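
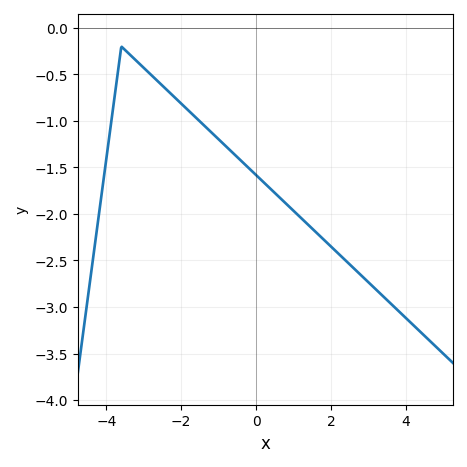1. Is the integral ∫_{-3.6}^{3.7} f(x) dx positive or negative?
negative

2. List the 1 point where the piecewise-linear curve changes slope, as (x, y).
(-3.6, -0.2)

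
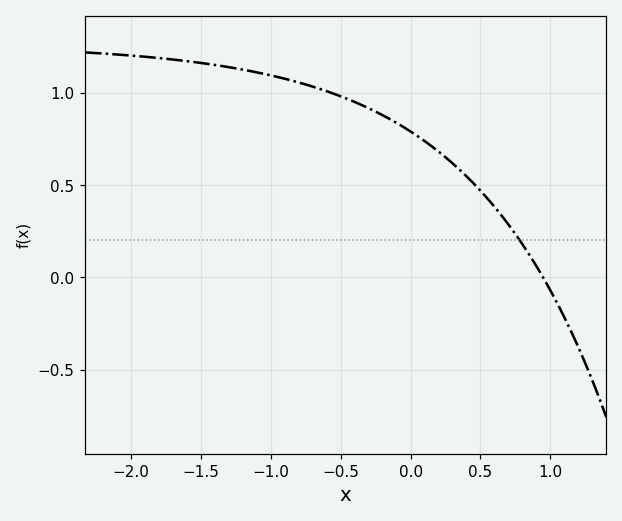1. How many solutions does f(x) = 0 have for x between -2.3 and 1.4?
1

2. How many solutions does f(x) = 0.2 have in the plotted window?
1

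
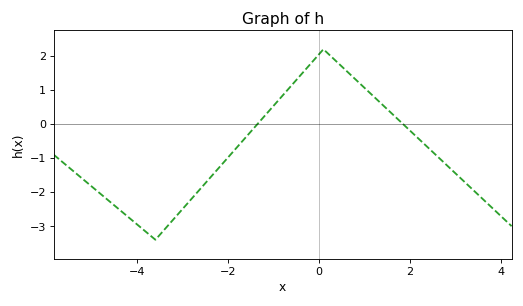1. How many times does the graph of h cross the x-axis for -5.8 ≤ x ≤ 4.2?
2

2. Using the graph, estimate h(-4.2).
-2.7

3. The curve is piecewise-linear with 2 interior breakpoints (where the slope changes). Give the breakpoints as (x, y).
(-3.6, -3.4); (0.1, 2.2)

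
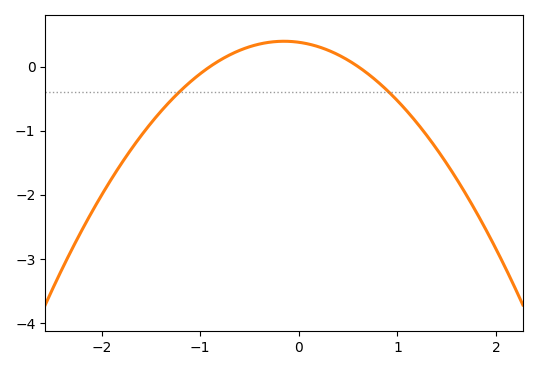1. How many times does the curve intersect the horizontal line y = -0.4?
2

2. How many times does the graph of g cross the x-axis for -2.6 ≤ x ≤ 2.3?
2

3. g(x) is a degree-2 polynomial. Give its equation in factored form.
y = -0.7(x + 0.9)(x - 0.6)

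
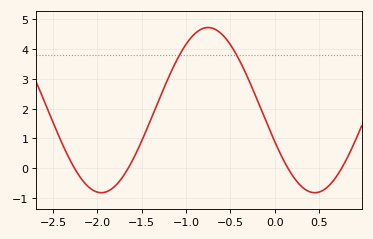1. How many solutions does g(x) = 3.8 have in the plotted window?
2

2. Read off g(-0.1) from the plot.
1.59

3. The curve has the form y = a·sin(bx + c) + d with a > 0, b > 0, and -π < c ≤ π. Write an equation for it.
y = 2.77sin(2.61x - 2.75) + 1.95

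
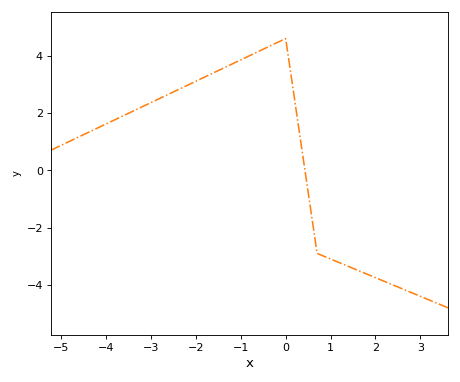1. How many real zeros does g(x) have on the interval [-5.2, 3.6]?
1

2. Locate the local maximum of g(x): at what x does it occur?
0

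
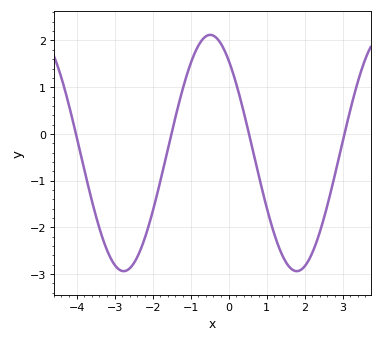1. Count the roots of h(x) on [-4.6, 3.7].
4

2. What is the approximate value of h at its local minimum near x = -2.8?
-2.9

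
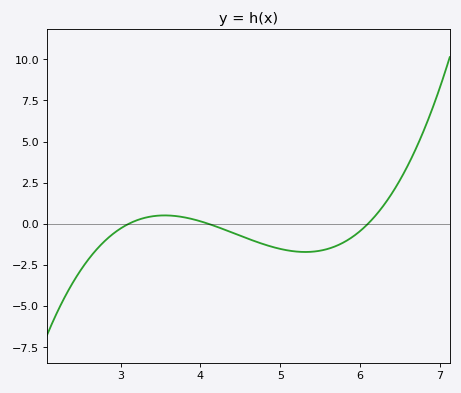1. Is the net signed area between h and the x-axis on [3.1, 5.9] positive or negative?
negative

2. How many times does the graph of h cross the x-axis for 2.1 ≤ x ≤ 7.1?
3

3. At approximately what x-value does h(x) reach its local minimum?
5.3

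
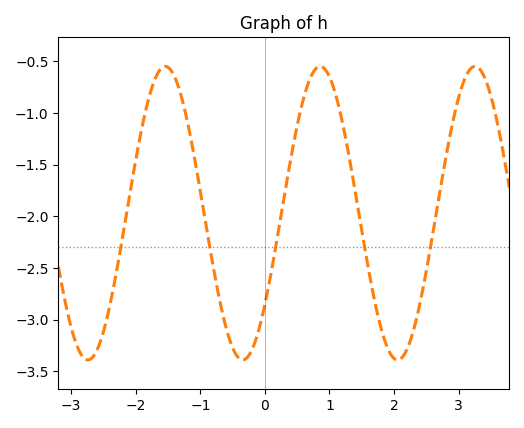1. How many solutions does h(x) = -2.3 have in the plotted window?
5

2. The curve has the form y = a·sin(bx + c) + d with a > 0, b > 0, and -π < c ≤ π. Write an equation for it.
y = 1.42sin(2.62x - 0.672) - 1.97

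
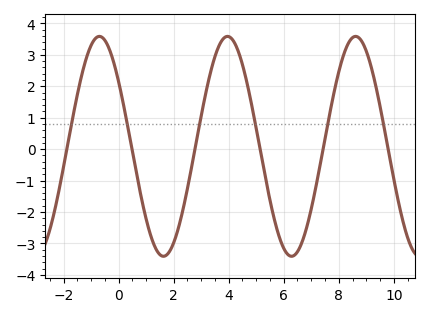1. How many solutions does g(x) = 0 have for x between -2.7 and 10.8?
6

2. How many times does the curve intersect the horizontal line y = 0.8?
6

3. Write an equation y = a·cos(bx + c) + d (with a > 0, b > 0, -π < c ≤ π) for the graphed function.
y = 3.5cos(1.4x + 0.94) + 0.09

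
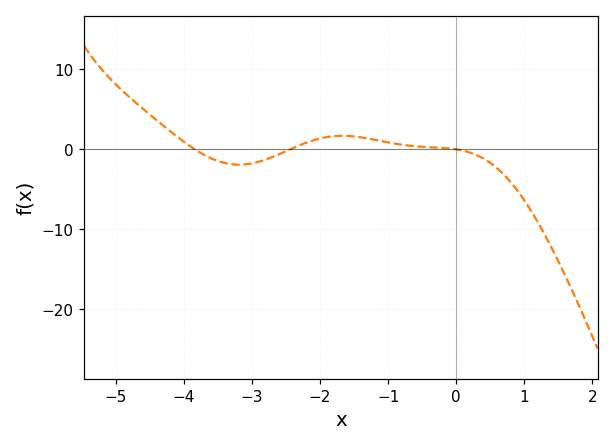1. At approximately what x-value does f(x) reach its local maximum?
-1.6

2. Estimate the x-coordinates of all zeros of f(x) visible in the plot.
-3.8, -2.4, 0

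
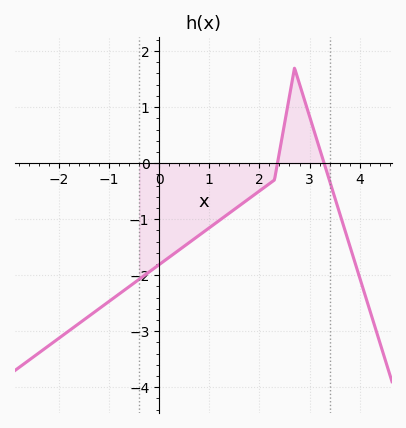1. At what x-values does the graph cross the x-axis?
2.36, 3.29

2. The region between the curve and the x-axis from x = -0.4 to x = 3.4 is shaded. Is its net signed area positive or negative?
negative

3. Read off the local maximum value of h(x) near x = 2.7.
1.7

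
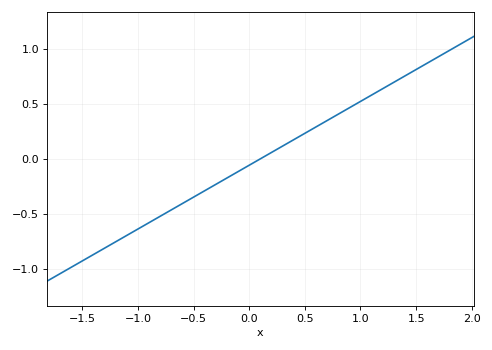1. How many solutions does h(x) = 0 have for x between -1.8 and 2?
1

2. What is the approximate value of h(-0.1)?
-0.1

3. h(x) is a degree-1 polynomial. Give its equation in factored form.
y = 0.58(x - 0.1)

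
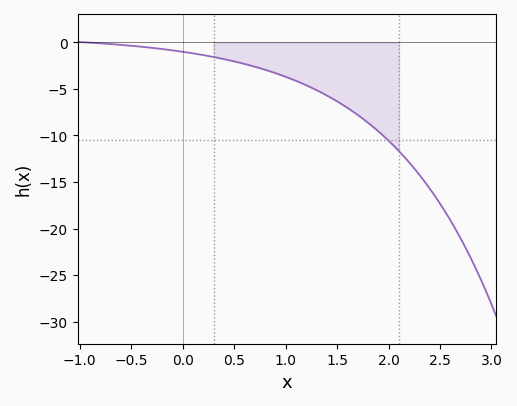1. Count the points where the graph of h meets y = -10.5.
1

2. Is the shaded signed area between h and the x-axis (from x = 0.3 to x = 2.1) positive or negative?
negative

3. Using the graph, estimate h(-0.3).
-0.577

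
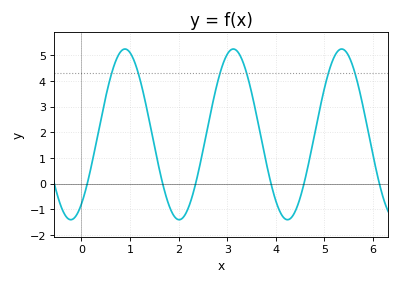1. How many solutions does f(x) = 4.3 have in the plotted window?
6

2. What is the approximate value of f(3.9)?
0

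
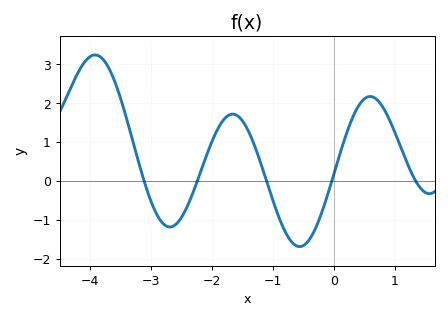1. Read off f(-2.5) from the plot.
-0.9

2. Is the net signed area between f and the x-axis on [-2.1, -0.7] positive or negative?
positive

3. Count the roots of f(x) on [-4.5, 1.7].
5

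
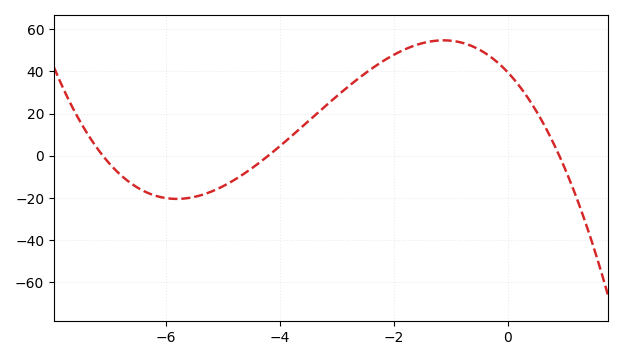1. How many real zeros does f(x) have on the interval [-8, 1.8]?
3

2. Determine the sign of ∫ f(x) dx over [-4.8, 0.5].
positive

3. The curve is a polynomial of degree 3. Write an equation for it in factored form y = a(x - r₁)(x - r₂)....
y = -1.47(x + 7.1)(x + 4.2)(x - 0.9)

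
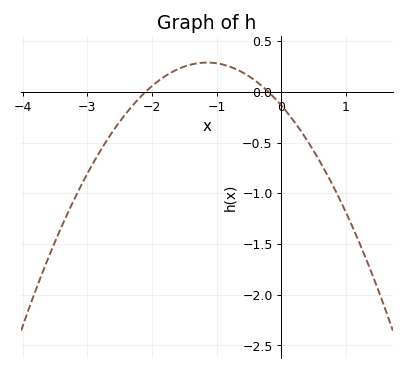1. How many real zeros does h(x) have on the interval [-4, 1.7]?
2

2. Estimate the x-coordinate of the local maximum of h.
-1.1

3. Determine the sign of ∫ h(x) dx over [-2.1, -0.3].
positive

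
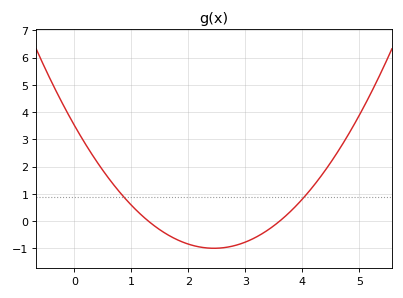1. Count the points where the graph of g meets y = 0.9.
2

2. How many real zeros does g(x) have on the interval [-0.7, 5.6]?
2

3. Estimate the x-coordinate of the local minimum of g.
2.4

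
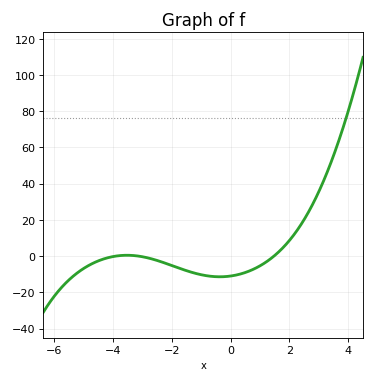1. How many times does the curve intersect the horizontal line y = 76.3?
1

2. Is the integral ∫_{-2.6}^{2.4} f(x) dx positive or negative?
negative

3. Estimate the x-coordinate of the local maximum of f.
-3.52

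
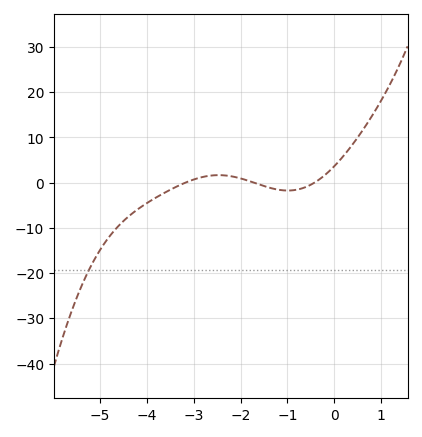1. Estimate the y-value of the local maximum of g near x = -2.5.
2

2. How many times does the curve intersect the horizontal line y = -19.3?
1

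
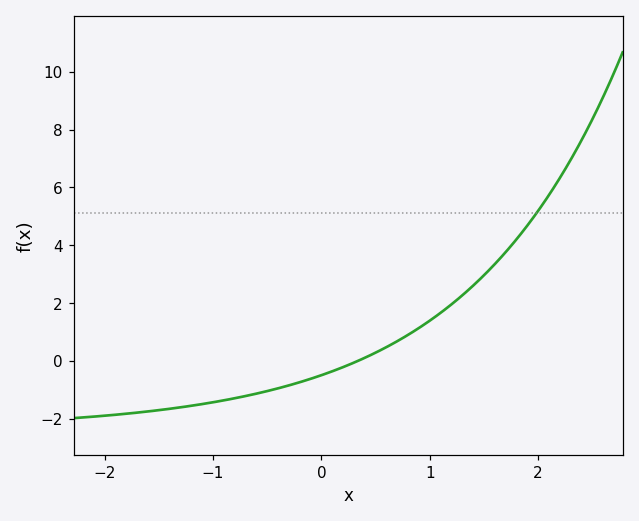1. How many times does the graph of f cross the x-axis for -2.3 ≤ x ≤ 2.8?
1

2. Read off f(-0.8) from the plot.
-1.3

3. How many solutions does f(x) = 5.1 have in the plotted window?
1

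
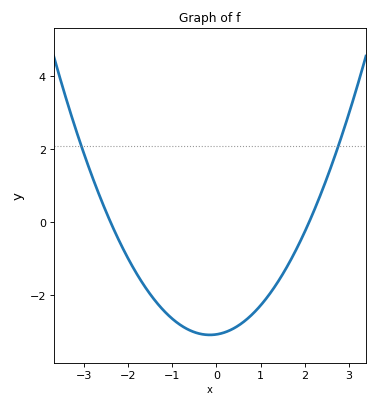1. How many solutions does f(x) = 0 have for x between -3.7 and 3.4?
2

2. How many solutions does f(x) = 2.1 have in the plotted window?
2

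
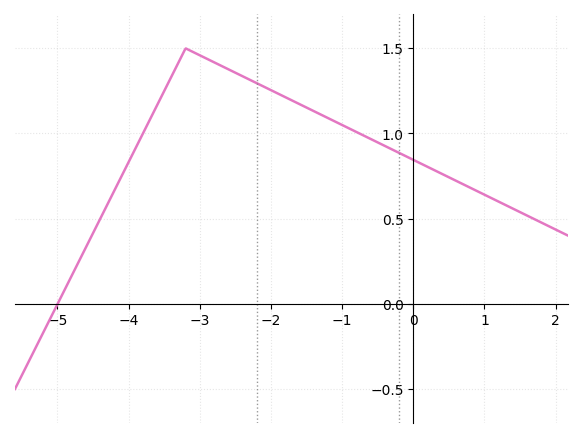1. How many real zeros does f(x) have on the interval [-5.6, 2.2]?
1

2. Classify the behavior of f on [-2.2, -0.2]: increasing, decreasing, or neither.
decreasing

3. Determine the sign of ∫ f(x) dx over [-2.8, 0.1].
positive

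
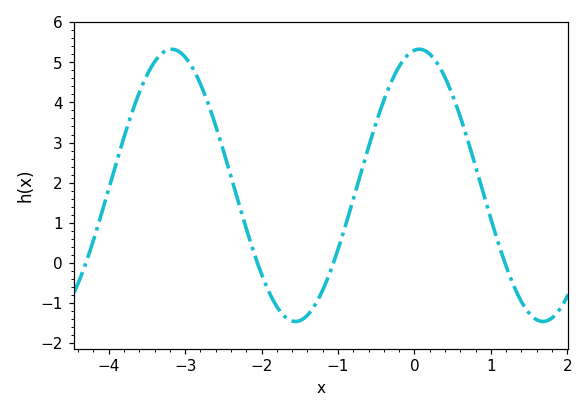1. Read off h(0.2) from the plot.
5.2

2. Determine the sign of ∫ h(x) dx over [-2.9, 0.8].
positive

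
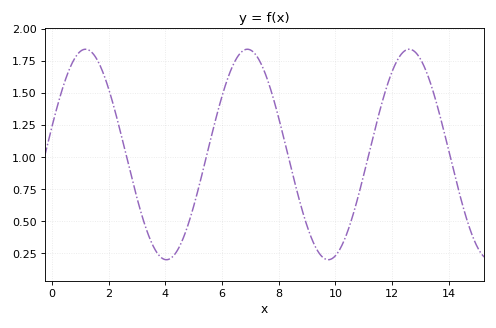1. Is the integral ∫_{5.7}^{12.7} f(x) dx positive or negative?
positive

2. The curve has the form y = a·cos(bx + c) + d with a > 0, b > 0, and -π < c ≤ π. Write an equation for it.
y = 0.82cos(1.1x - 1.3) + 1.02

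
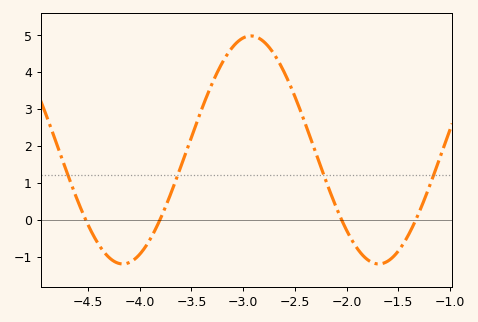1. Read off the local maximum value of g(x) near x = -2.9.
4.98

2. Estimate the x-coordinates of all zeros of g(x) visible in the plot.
-4.52, -3.8, -2.05, -1.33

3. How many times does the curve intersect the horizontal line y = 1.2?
4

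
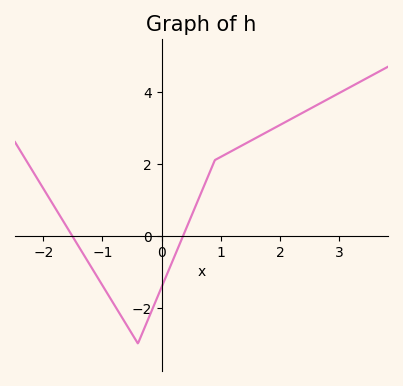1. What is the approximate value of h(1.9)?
3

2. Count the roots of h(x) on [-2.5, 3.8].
2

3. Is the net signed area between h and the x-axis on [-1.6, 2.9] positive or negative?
positive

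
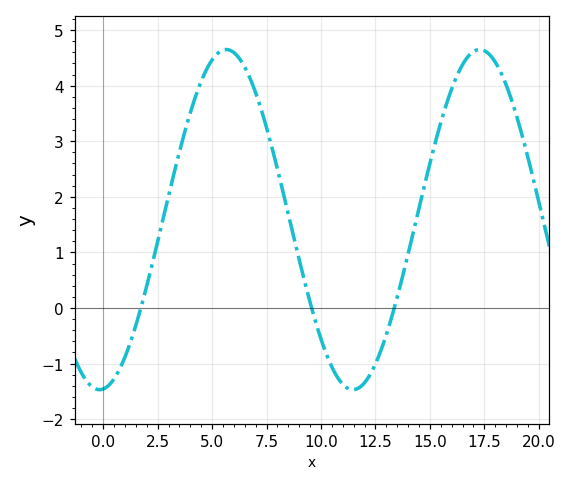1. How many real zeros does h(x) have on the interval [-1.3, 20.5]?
3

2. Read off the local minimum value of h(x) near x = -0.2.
-1.5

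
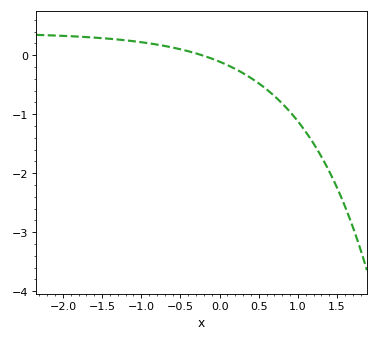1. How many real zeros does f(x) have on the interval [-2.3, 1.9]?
1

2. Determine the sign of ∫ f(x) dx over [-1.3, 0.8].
negative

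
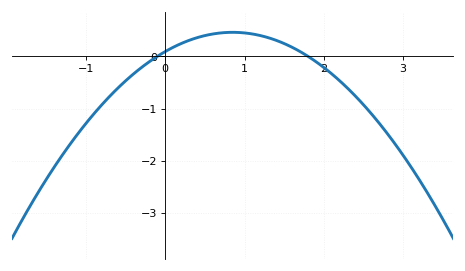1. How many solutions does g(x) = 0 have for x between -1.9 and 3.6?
2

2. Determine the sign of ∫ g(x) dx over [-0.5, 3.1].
negative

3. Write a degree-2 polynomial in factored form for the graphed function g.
y = -0.51(x + 0.1)(x - 1.8)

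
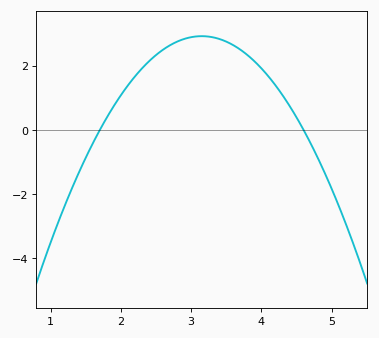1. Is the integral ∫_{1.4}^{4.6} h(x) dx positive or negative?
positive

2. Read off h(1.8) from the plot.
0.4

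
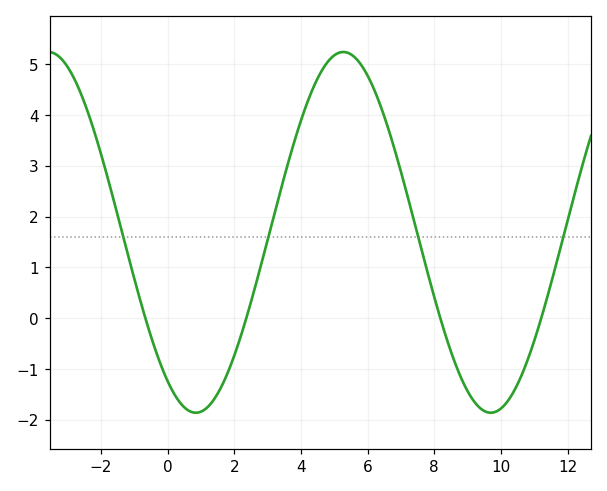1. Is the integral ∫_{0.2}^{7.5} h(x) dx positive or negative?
positive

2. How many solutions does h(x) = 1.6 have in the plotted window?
4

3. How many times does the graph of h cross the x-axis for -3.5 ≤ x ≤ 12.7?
4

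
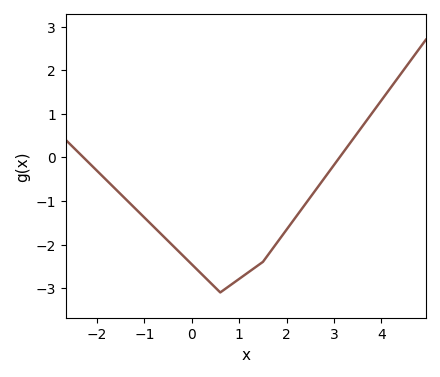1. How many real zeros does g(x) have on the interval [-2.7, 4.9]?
2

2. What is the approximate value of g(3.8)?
1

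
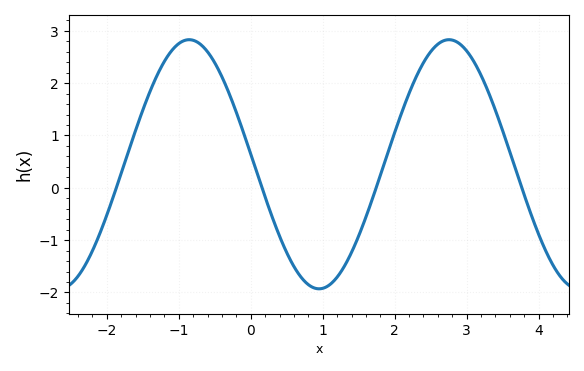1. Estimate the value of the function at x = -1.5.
1.5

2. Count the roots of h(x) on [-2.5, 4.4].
4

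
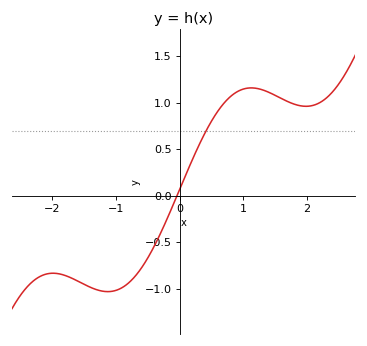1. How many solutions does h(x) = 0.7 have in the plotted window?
1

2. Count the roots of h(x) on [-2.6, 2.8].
1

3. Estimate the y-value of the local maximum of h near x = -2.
-0.832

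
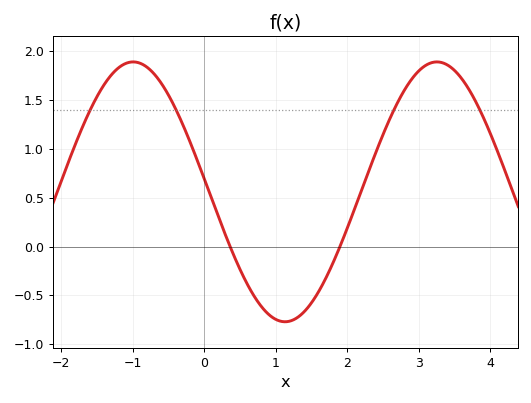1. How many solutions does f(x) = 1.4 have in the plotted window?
4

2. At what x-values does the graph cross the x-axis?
0.361, 1.9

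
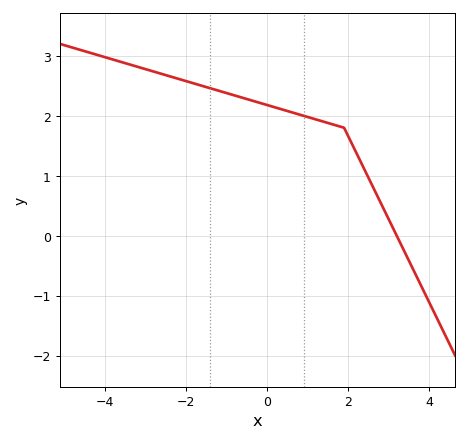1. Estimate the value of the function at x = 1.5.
1.88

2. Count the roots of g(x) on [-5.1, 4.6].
1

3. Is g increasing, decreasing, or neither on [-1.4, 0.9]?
decreasing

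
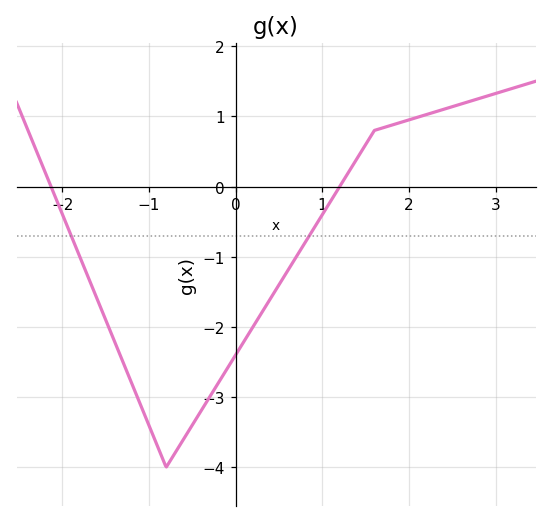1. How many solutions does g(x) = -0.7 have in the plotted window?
2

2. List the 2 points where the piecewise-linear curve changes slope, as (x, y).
(-0.8, -4); (1.6, 0.8)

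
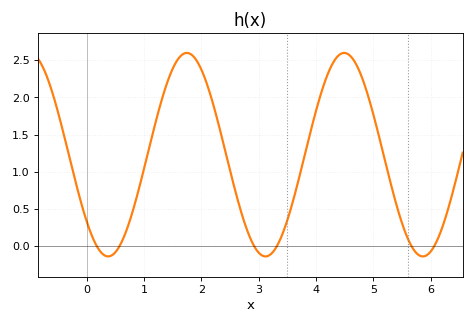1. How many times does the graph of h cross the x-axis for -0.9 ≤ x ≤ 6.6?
6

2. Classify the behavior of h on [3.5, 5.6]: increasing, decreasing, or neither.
neither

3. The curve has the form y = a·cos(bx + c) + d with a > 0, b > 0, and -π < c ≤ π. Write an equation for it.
y = 1.37cos(2.3x + 2.3) + 1.23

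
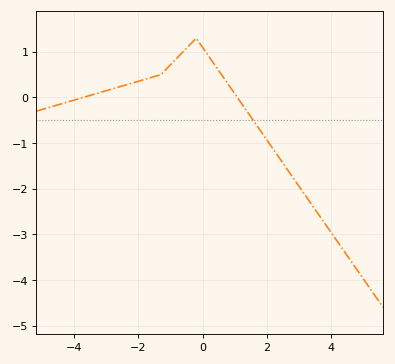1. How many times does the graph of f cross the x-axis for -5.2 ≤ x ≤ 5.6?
2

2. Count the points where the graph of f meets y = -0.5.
1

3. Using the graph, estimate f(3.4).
-2.35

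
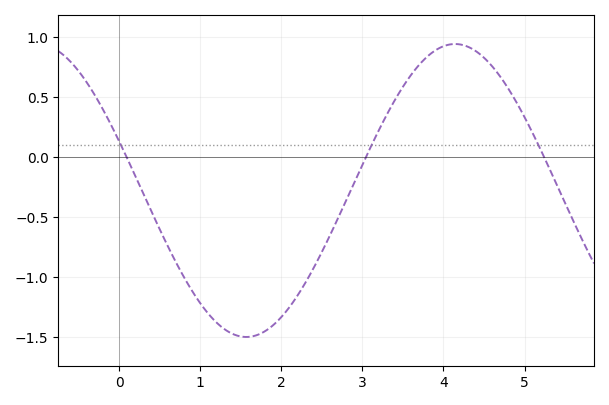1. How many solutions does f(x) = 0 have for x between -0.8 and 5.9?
3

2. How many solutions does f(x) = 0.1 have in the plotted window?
3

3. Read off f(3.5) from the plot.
0.6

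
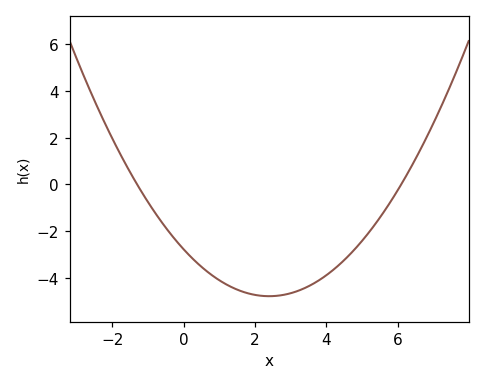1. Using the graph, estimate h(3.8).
-4.11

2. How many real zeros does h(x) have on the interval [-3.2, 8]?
2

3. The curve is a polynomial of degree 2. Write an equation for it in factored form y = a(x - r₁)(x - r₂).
y = 0.35(x + 1.3)(x - 6.1)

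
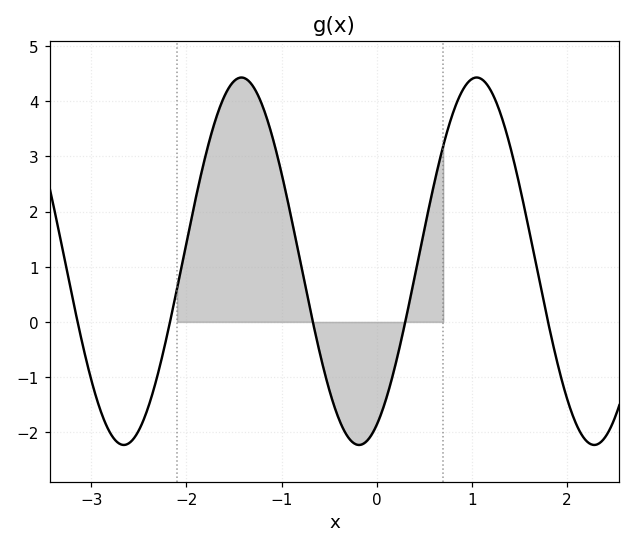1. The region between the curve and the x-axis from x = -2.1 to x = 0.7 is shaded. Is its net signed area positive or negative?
positive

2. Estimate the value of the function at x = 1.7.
0.843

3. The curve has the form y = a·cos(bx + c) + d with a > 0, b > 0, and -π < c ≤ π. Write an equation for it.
y = 3.33cos(2.54x - 2.67) + 1.1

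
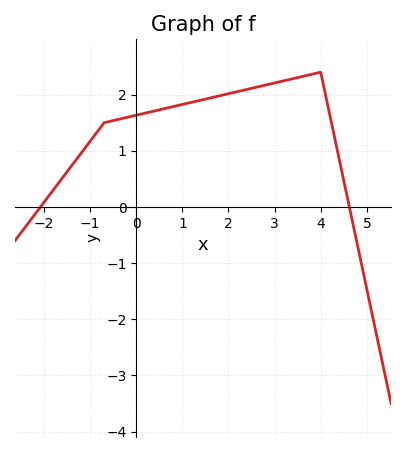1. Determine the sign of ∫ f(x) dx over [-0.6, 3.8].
positive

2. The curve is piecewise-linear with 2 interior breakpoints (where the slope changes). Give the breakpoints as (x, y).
(-0.7, 1.5); (4, 2.4)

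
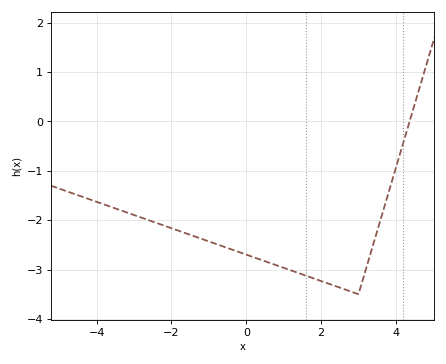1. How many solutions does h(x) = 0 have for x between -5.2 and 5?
1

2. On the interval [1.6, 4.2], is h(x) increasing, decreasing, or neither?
neither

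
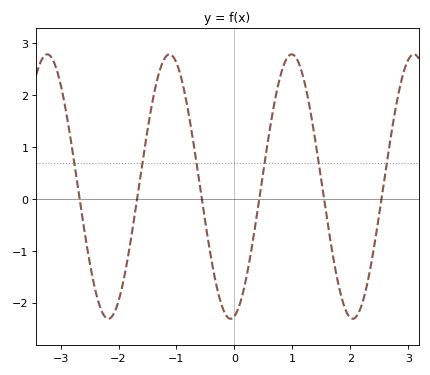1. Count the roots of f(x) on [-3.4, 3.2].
6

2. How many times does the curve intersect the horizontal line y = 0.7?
6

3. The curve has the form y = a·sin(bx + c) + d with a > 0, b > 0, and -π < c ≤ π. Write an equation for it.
y = 2.55sin(3x - 1.4) + 0.24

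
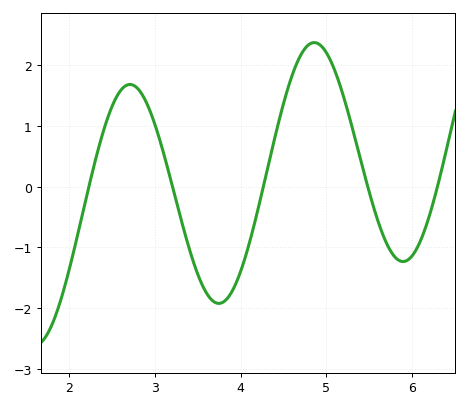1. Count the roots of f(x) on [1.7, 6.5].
5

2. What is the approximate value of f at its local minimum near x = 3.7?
-1.9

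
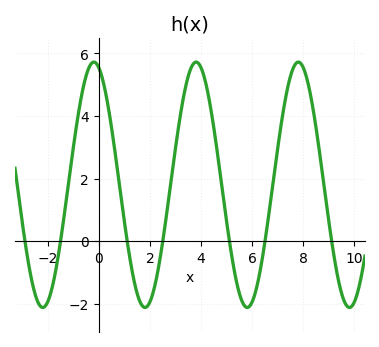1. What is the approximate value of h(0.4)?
4.11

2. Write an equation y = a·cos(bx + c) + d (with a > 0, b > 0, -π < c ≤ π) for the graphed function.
y = 3.92cos(1.57x + 0.312) + 1.8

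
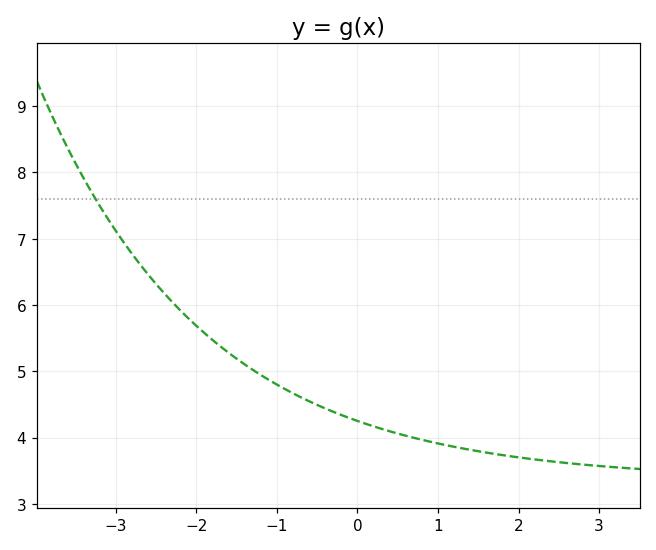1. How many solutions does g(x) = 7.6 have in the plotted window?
1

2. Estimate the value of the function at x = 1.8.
3.74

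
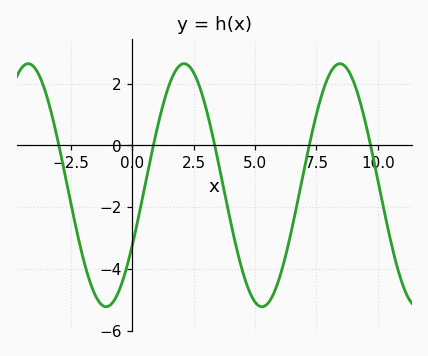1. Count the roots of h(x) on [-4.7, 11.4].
5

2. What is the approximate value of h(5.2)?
-5.2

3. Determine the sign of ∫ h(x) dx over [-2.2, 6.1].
negative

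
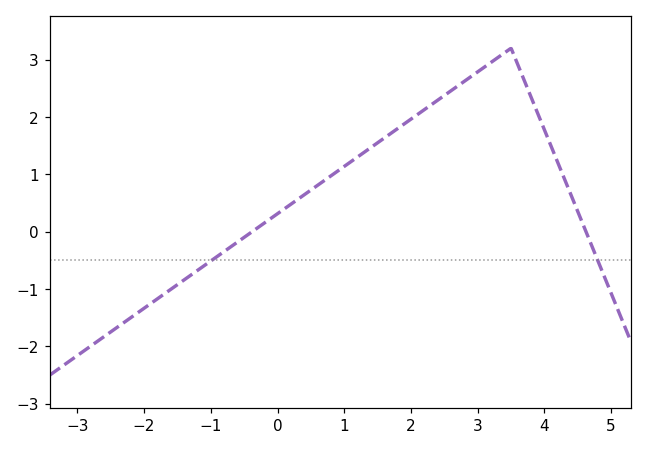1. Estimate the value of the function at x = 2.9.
2.71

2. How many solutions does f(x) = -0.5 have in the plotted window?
2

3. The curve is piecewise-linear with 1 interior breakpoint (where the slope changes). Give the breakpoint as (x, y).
(3.5, 3.2)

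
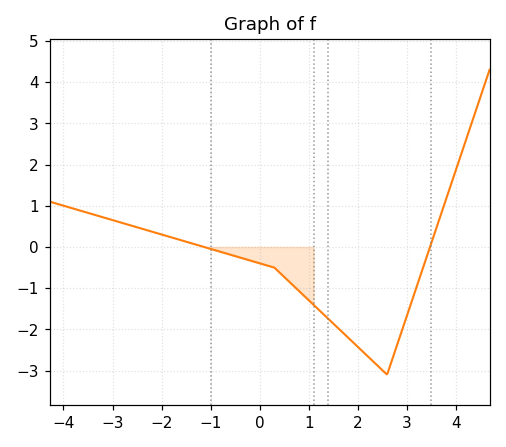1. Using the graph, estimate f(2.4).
-2.87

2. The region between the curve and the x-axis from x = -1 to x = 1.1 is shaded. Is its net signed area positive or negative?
negative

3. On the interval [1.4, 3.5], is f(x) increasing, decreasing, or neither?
neither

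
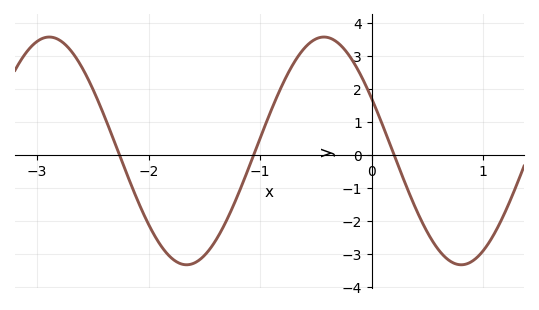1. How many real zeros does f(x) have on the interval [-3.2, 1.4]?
3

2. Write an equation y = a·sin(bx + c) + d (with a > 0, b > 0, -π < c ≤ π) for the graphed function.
y = 3.46sin(2.55x + 2.66) + 0.12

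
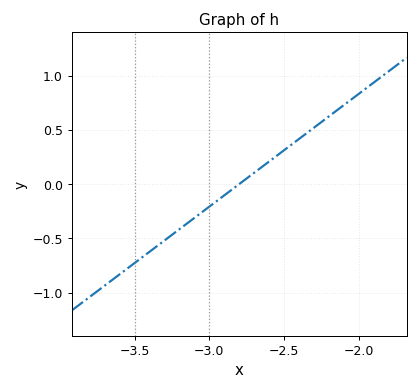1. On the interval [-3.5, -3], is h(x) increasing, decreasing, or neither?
increasing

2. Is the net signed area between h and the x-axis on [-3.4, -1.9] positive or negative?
positive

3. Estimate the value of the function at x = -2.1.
0.728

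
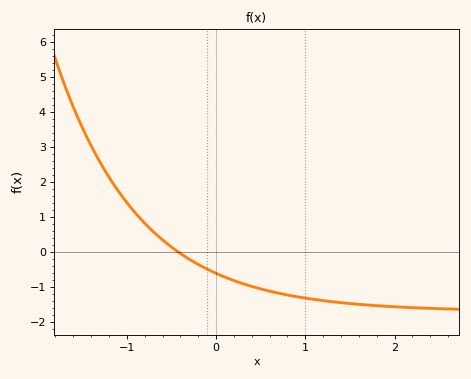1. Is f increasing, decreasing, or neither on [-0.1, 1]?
decreasing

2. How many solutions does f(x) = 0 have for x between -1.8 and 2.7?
1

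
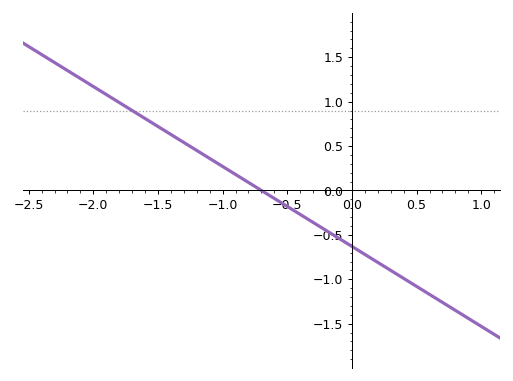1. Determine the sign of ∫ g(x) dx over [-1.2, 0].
negative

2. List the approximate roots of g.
-0.7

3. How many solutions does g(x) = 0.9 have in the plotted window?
1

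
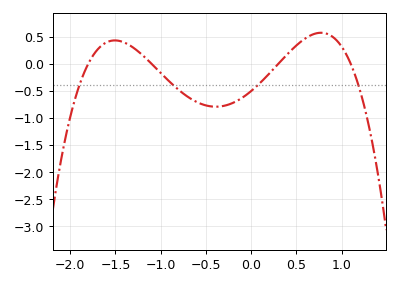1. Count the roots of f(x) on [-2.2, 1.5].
4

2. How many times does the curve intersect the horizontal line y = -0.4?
4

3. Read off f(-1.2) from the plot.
0.15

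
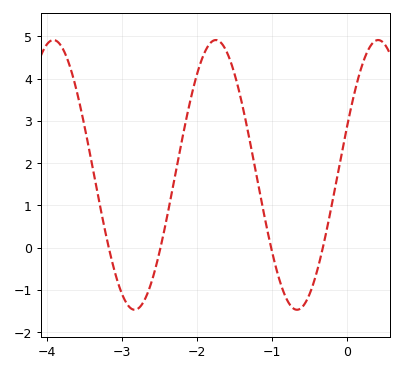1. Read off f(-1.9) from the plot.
4.6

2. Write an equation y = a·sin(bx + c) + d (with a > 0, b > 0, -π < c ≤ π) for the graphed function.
y = 3.19sin(2.9x + 0.38) + 1.72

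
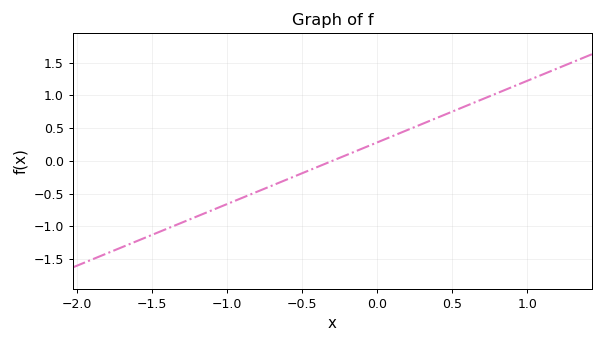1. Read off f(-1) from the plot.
-0.65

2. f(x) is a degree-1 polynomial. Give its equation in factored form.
y = 0.94(x + 0.3)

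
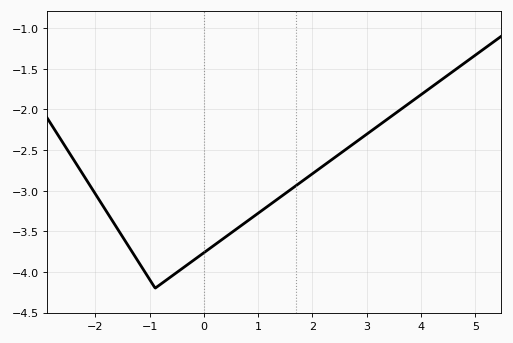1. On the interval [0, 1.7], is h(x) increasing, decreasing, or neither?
increasing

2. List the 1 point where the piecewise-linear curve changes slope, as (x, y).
(-0.9, -4.2)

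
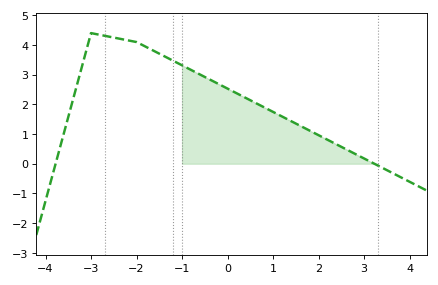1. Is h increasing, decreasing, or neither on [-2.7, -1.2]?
decreasing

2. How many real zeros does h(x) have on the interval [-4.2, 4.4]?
2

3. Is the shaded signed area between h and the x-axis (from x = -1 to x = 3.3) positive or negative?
positive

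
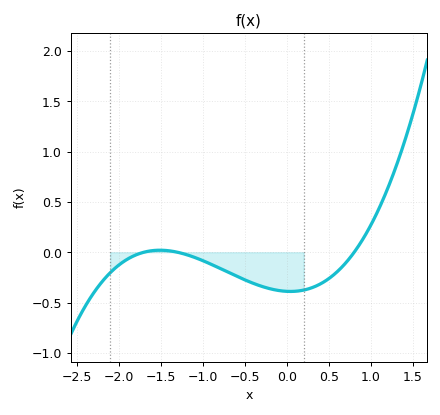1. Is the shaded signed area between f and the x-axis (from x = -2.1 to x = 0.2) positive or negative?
negative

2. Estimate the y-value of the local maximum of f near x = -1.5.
0.02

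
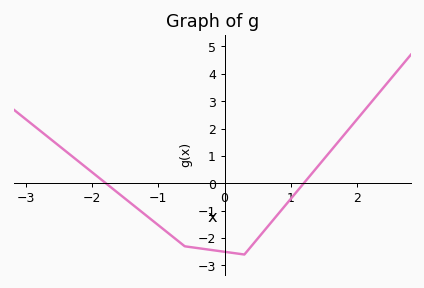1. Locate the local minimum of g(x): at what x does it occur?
0.3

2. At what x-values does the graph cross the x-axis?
-1.79, 1.19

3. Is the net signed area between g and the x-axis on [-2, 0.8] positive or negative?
negative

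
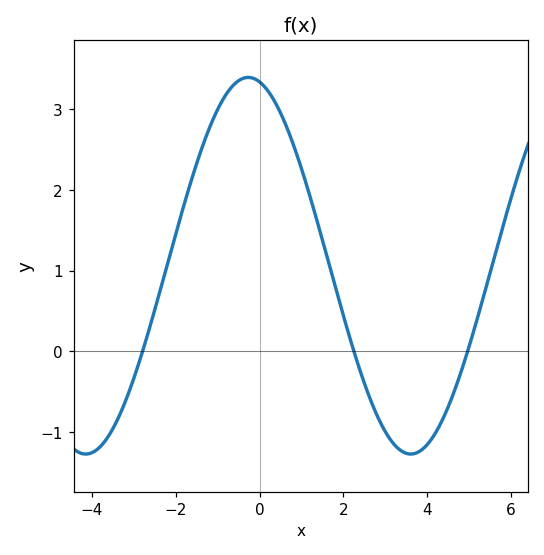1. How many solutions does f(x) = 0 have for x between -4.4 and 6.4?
3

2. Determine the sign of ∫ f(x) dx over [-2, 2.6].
positive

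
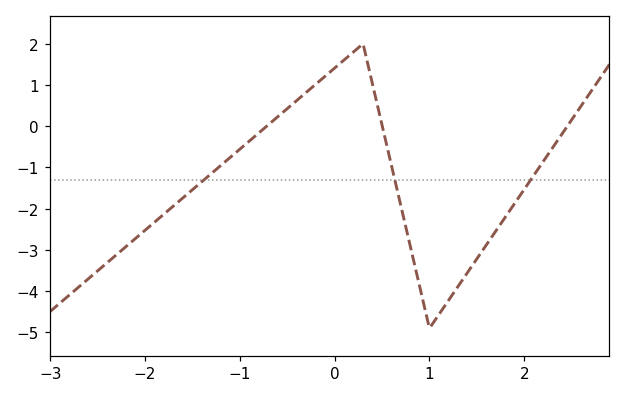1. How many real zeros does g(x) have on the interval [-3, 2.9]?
3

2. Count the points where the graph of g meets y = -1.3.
3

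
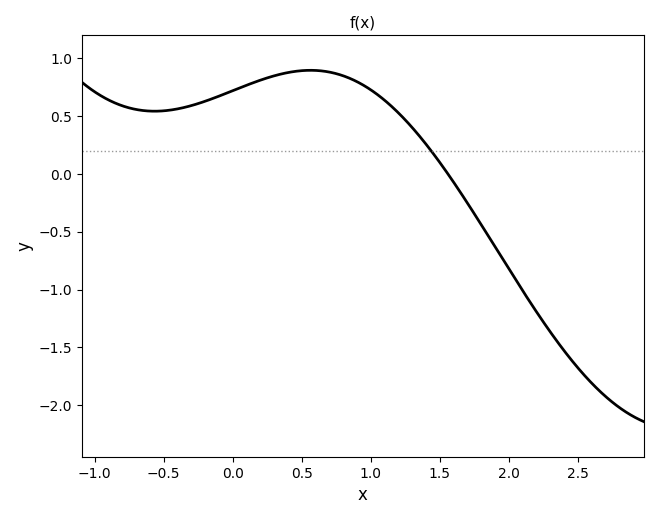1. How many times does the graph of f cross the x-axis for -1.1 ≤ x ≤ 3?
1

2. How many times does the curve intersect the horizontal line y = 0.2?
1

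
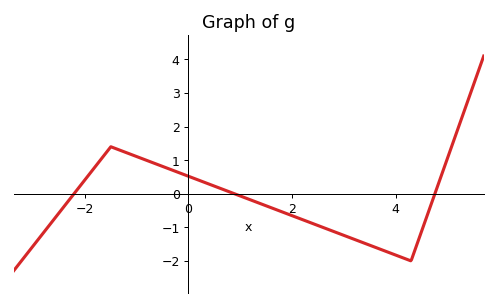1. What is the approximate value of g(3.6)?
-1.6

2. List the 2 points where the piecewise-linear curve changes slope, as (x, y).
(-1.5, 1.4); (4.3, -2)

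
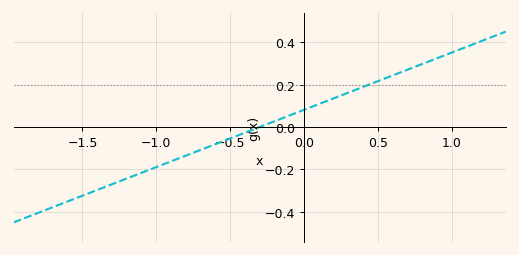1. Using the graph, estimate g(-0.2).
0.027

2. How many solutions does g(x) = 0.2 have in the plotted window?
1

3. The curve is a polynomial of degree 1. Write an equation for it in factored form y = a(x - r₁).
y = 0.27(x + 0.3)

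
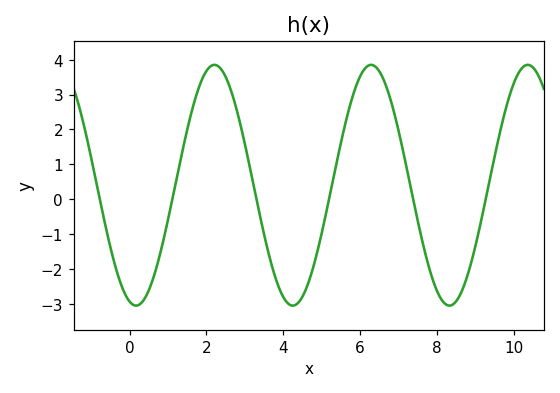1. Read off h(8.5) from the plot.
-2.93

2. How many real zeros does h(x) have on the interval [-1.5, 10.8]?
6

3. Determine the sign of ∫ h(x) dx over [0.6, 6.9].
positive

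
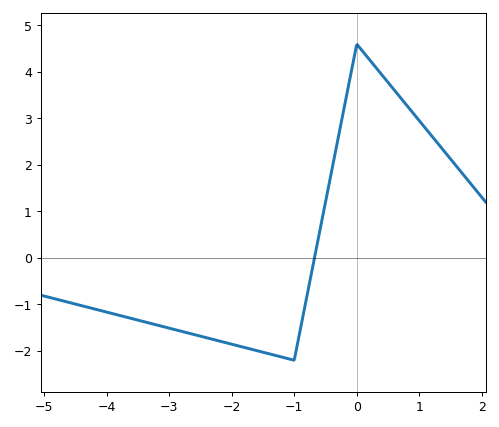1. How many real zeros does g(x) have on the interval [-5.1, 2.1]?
1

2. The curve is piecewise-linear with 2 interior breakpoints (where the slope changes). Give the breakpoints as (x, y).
(-1, -2.2); (0, 4.6)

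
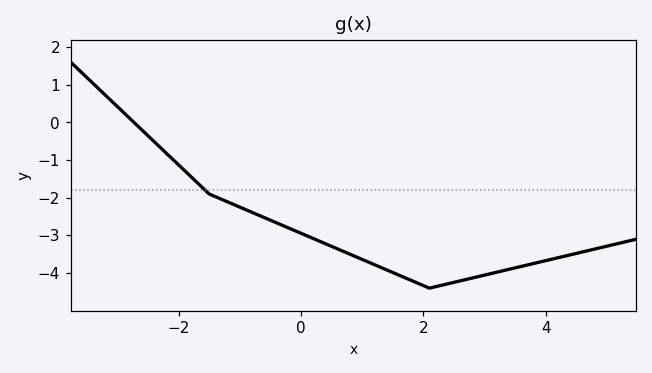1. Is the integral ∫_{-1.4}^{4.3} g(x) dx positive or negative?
negative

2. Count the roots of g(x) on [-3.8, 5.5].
1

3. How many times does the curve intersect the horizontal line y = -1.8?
1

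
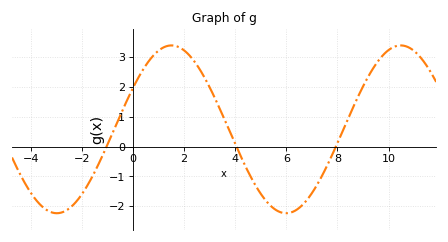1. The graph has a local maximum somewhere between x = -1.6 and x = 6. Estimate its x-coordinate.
1.6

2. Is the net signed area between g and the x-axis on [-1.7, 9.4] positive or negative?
positive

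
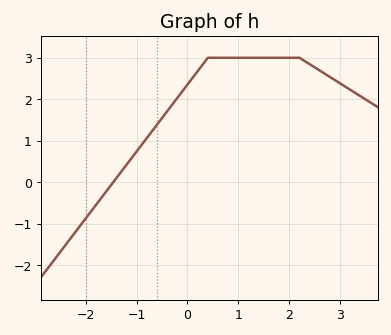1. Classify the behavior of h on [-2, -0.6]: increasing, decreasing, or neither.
increasing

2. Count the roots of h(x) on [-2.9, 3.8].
1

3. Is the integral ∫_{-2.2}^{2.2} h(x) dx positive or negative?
positive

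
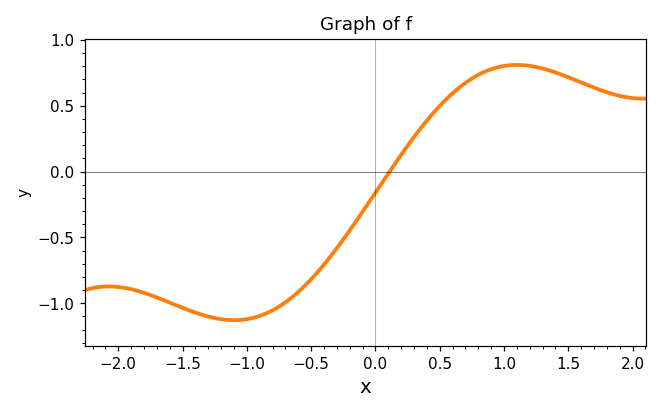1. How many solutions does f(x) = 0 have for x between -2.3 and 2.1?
1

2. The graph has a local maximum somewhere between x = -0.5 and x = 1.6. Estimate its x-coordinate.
1.1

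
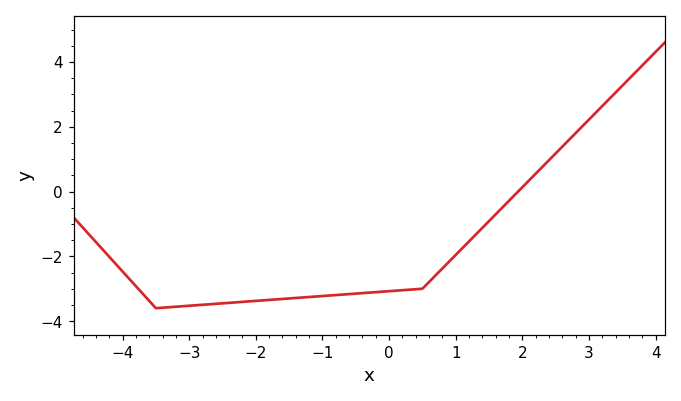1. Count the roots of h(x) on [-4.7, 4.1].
1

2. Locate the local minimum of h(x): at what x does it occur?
-3.6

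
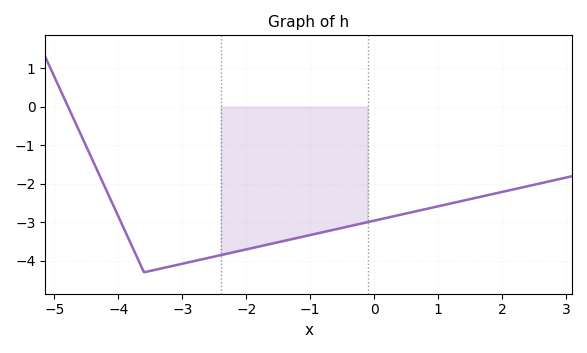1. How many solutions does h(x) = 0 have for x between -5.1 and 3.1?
1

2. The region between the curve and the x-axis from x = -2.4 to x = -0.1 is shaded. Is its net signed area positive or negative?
negative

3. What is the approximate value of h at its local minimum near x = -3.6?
-4.3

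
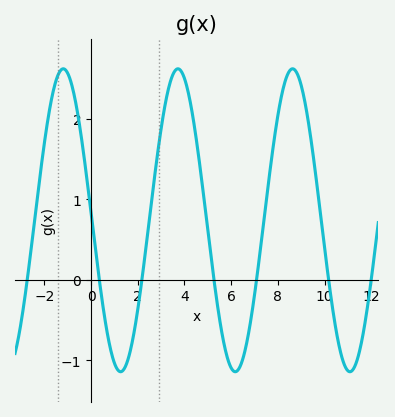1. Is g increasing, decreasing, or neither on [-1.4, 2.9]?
neither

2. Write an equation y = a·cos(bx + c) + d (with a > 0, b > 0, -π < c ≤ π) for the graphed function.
y = 1.88cos(1.3x + 1.5) + 0.74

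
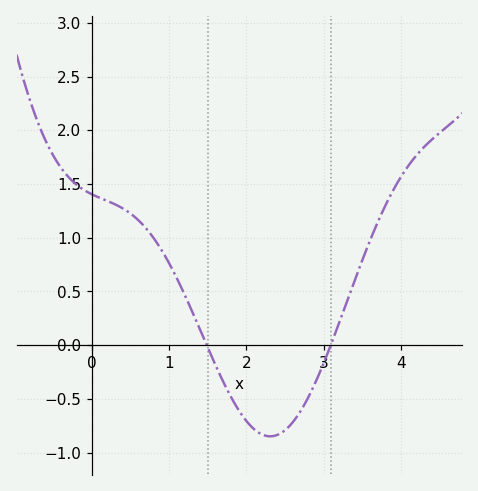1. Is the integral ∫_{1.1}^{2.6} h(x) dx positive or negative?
negative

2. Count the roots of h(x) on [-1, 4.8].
2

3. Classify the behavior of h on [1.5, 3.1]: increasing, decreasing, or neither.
neither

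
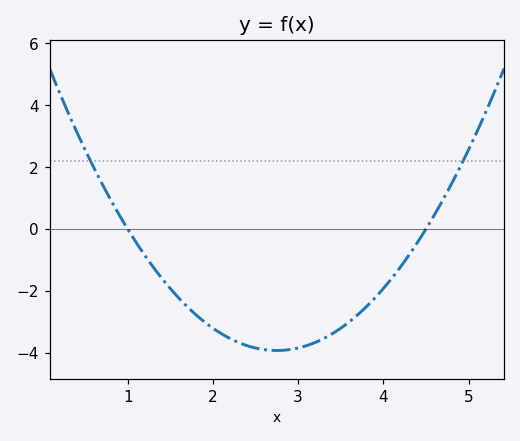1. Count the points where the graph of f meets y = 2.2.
2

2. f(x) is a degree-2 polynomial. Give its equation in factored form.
y = 1.28(x - 1)(x - 4.5)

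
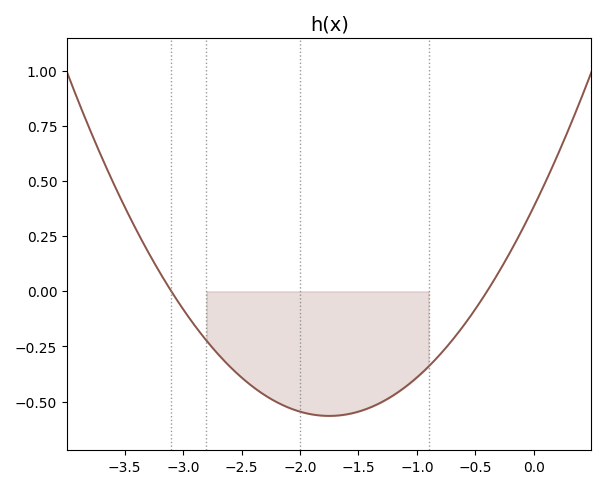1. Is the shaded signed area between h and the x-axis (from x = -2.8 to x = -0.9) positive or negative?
negative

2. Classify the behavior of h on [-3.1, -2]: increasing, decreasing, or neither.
decreasing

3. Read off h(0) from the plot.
0.38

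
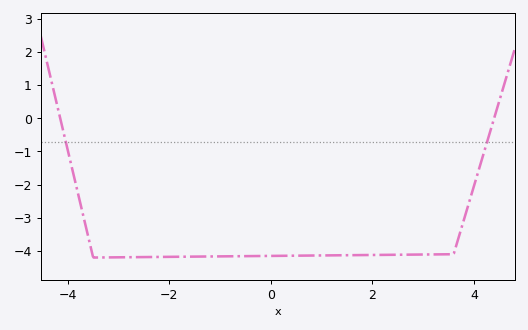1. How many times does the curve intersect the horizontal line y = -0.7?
2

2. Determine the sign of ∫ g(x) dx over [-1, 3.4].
negative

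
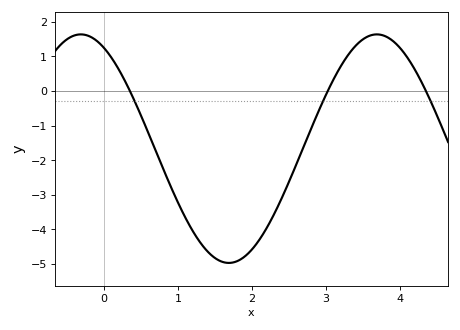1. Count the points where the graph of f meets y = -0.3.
3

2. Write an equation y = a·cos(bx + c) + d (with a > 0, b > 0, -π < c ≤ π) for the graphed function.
y = 3.31cos(1.57x + 0.492) - 1.67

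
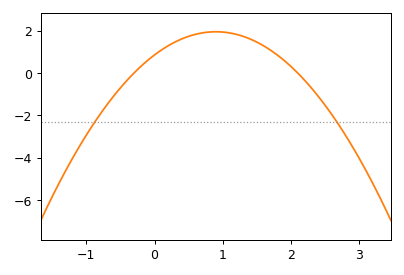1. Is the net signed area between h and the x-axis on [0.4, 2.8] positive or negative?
positive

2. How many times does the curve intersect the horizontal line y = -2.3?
2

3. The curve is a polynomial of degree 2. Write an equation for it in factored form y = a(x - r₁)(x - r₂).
y = -1.35(x + 0.3)(x - 2.1)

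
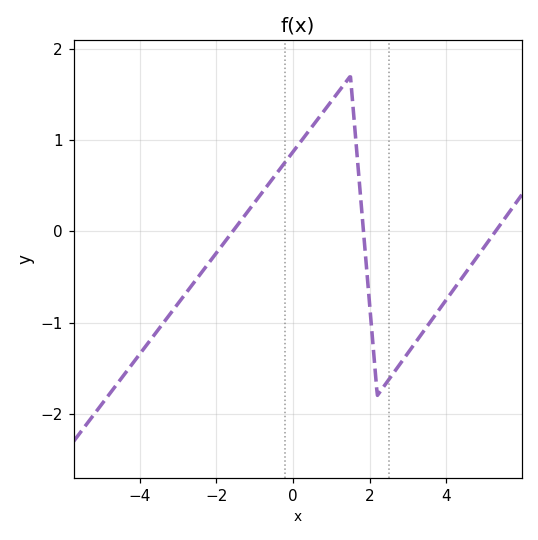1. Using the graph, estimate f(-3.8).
-1.2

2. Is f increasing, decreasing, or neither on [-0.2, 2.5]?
neither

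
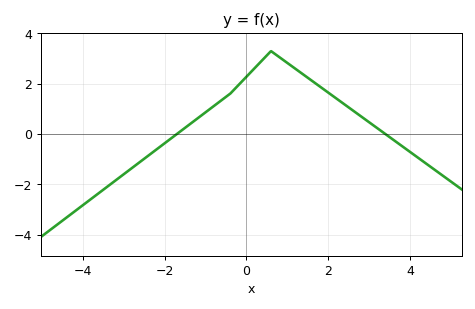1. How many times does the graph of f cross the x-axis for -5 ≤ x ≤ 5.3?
2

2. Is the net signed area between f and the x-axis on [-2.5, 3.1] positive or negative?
positive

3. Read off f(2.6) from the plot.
0.942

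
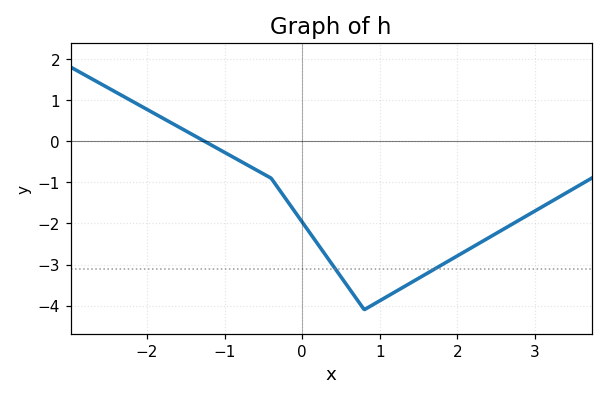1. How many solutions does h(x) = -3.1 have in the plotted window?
2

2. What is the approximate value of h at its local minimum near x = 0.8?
-4.1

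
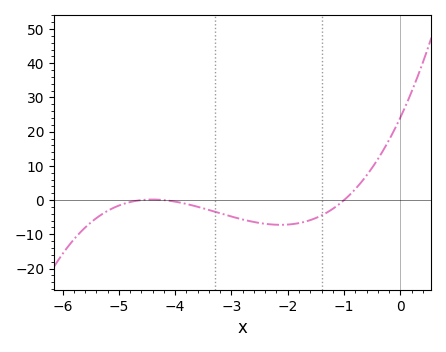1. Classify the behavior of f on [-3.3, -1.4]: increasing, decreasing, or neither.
neither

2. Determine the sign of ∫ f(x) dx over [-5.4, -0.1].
negative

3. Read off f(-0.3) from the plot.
15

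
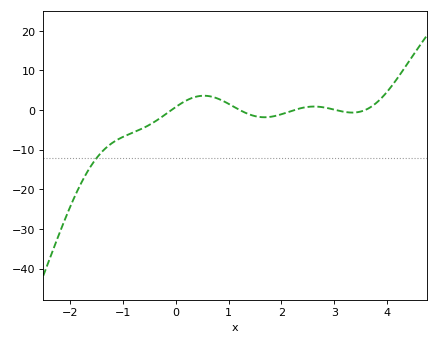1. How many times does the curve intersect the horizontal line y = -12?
1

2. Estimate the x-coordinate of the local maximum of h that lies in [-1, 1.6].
0.532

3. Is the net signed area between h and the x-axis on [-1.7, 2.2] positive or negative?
negative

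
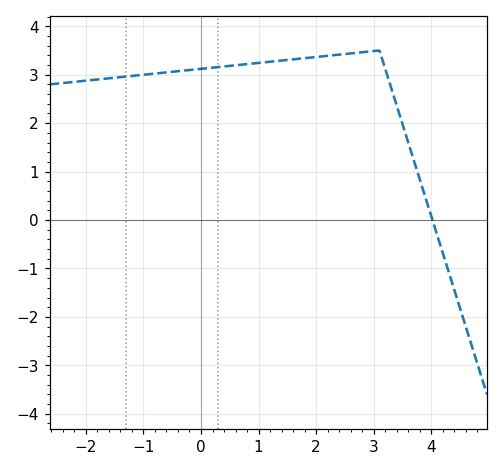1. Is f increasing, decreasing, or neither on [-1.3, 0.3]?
increasing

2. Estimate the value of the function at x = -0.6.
3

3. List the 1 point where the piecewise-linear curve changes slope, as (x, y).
(3.1, 3.5)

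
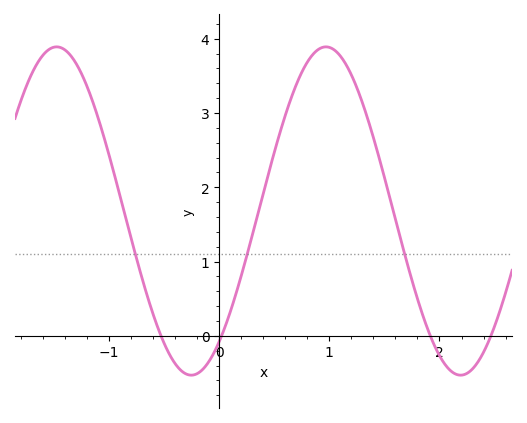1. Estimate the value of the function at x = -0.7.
0.775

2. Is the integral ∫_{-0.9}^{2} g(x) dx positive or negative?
positive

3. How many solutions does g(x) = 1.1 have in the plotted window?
3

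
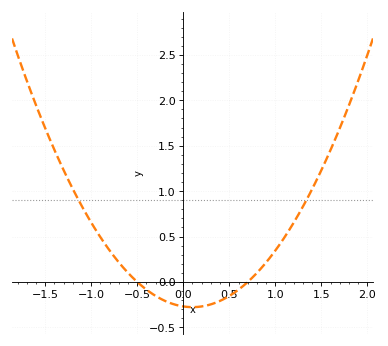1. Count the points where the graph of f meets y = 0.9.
2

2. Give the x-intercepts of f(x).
-0.5, 0.7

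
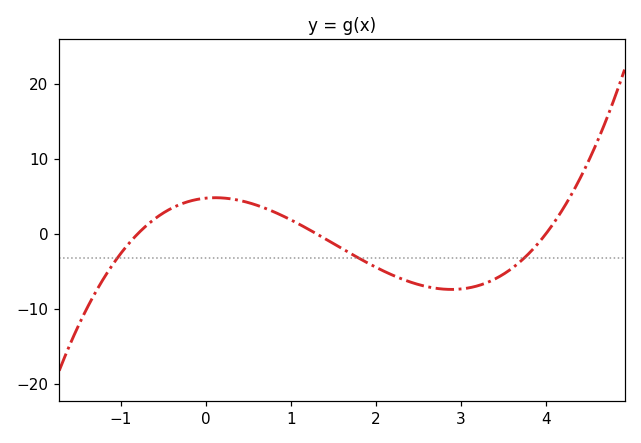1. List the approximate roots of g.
-0.8, 1.3, 4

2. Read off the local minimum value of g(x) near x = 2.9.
-7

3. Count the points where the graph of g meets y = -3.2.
3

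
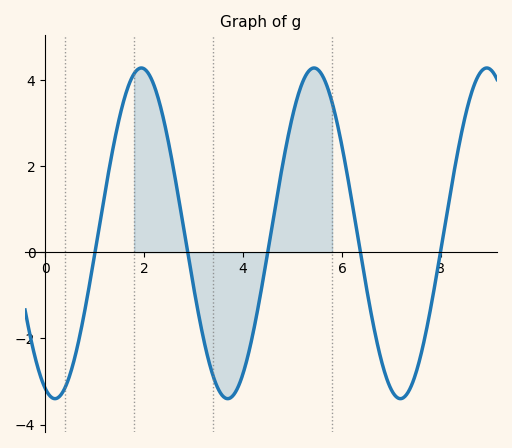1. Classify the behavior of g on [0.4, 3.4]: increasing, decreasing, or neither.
neither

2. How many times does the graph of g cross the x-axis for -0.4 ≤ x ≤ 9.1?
5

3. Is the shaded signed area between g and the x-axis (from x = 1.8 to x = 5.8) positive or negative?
positive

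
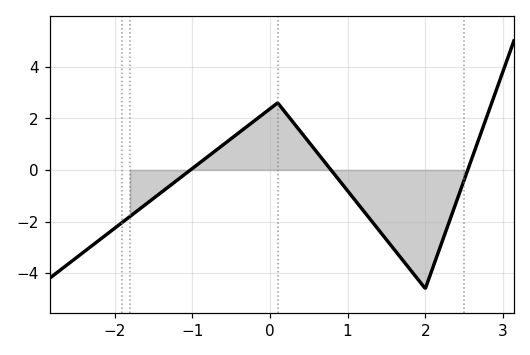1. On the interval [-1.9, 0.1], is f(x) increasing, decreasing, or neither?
increasing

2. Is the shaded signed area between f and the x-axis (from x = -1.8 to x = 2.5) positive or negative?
negative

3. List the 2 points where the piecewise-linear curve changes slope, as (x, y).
(0.1, 2.6); (2, -4.6)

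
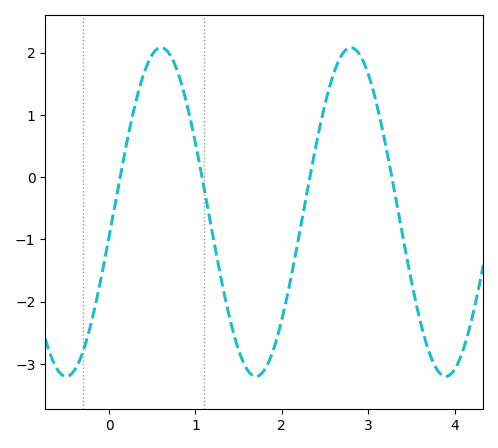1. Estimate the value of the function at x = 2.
-2.3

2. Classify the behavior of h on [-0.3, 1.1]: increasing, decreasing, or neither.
neither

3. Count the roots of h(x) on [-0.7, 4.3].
4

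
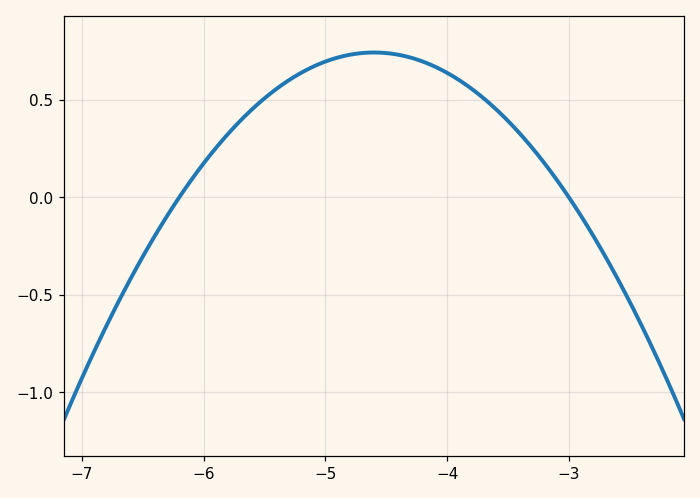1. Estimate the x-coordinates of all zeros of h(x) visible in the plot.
-6.2, -3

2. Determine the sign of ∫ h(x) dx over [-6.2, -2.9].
positive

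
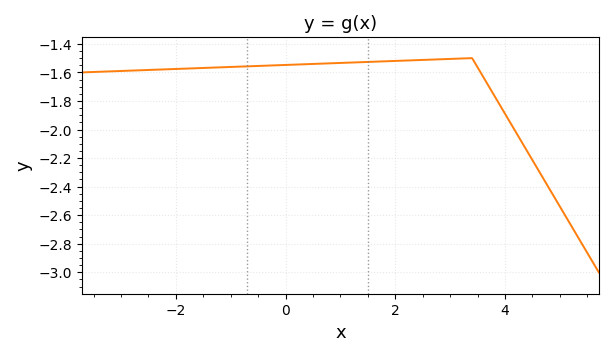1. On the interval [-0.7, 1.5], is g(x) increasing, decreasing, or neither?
increasing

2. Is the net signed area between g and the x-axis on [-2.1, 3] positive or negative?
negative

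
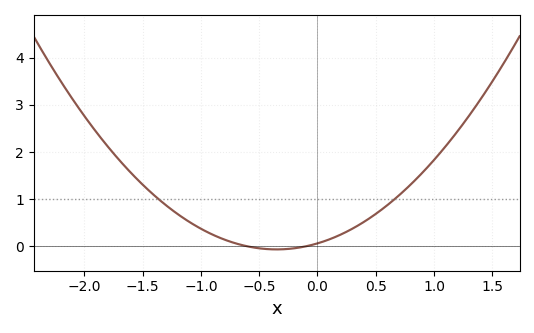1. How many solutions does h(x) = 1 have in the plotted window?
2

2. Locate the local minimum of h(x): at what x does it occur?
-0.35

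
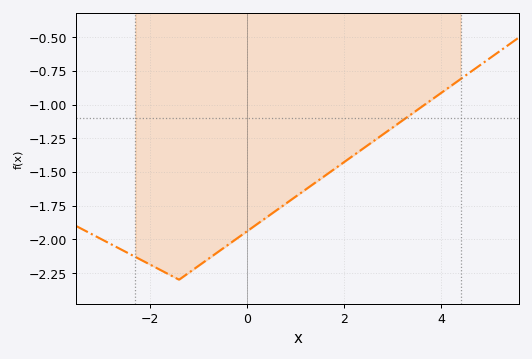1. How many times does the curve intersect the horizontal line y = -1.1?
1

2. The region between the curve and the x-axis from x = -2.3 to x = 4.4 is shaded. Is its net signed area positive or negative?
negative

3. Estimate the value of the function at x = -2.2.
-2.15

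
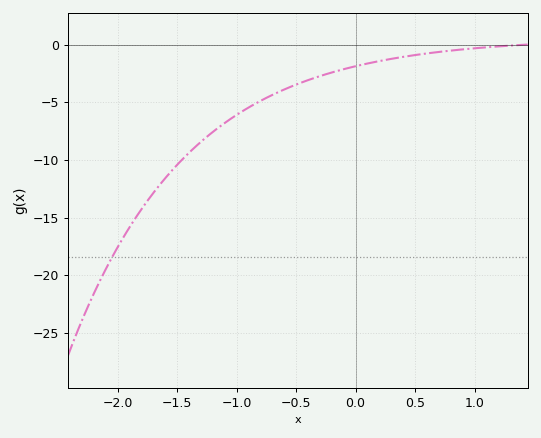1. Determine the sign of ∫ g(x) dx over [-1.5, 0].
negative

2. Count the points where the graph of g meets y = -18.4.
1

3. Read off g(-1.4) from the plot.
-9.5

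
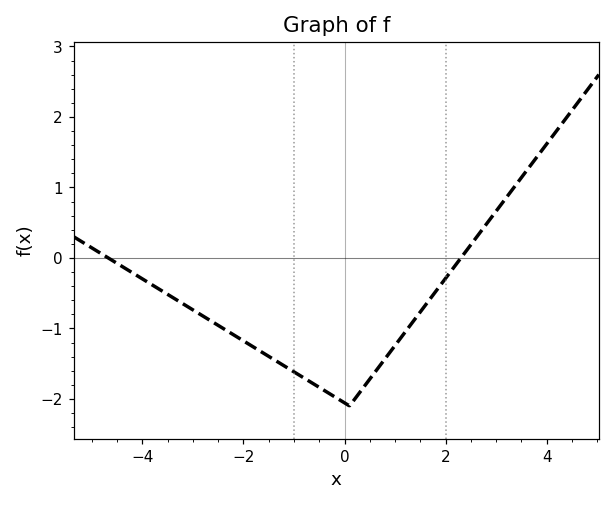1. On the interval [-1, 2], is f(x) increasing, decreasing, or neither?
neither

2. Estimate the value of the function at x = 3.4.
1.04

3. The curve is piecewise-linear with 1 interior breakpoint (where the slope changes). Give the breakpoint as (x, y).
(0.1, -2.1)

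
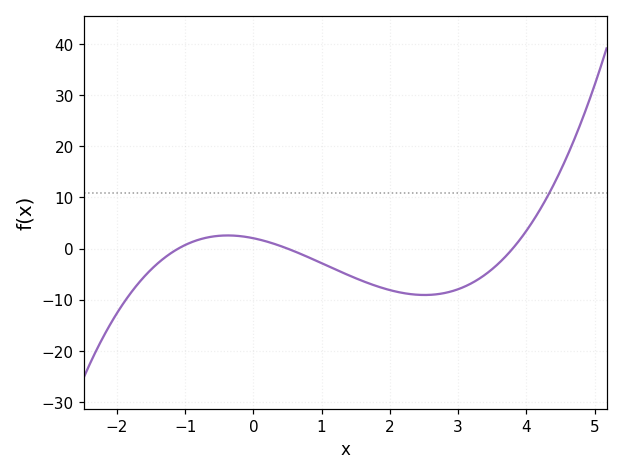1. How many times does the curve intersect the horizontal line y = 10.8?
1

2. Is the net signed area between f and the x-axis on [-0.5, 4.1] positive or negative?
negative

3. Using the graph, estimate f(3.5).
-4.02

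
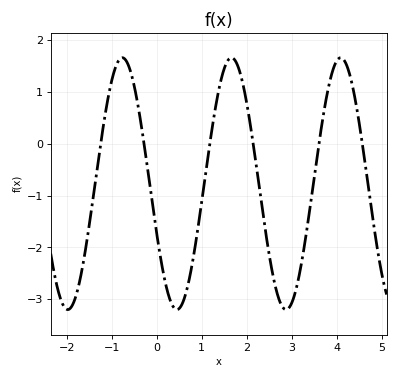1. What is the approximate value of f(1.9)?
1.22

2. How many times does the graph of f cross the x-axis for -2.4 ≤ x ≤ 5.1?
6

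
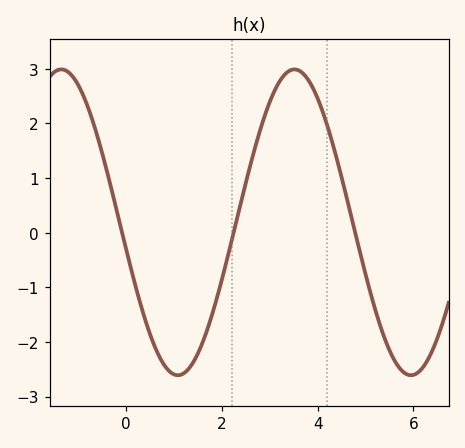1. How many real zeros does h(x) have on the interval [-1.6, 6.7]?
3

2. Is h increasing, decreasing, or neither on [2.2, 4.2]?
neither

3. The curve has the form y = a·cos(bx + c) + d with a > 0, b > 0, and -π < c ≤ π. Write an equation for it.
y = 2.8cos(1.29x + 1.75) + 0.19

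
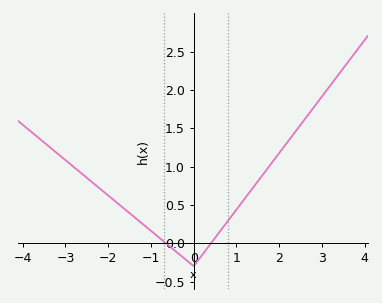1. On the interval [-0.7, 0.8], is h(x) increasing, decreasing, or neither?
neither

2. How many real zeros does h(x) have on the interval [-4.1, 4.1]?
2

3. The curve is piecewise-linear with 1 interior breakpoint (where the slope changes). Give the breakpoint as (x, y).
(0, -0.3)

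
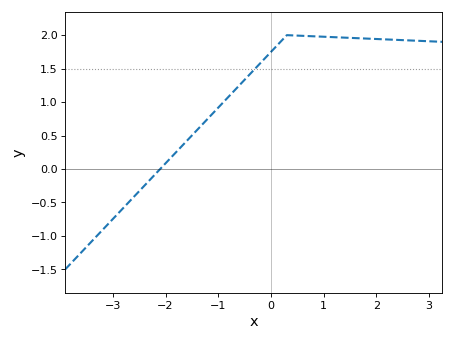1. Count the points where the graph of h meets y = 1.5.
1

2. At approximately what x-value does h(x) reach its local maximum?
0.3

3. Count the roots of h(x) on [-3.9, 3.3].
1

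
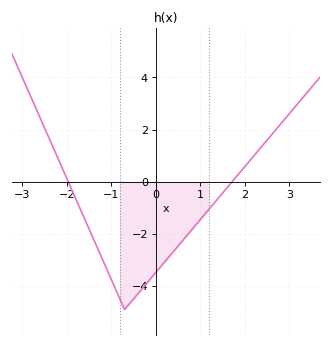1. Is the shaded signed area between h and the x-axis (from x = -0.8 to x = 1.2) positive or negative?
negative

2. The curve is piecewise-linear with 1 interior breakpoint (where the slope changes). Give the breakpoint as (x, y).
(-0.7, -4.9)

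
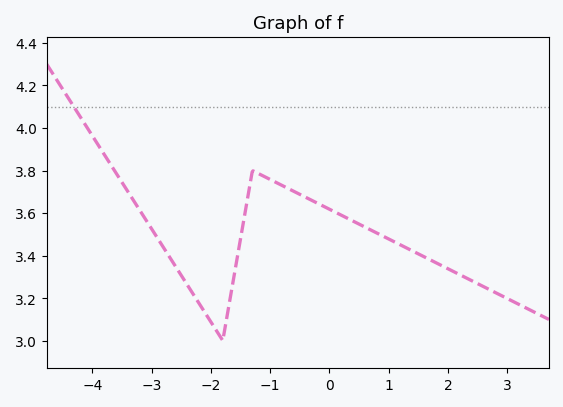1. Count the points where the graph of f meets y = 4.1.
1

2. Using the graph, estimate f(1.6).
3.4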